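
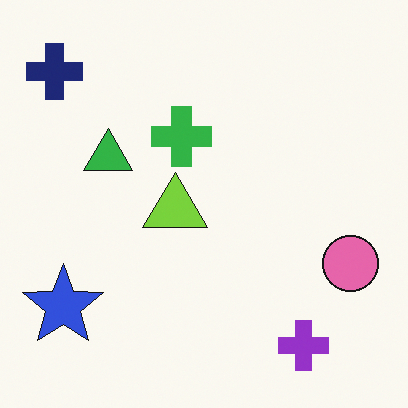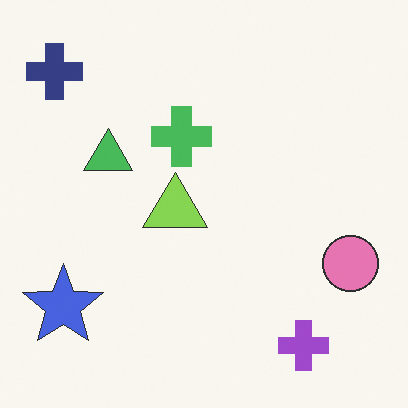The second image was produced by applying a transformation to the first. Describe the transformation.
Given slightly reduced contrast.

Tones are pushed toward mid-grey across the whole image — a global contrast change.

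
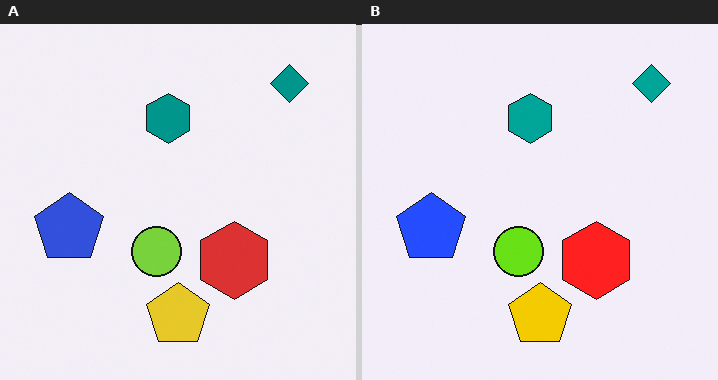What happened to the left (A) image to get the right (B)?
The right (B) image is the left (A) slightly oversaturated.

All colors are more vivid — a global saturation change.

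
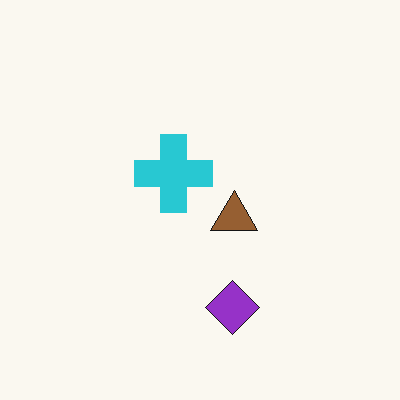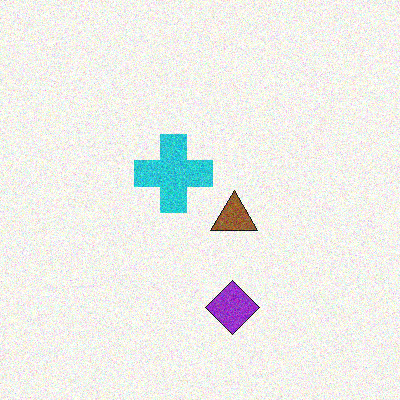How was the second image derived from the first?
The image was degraded with visible gaussian noise.

Random speckle covers the whole image, including the flat background.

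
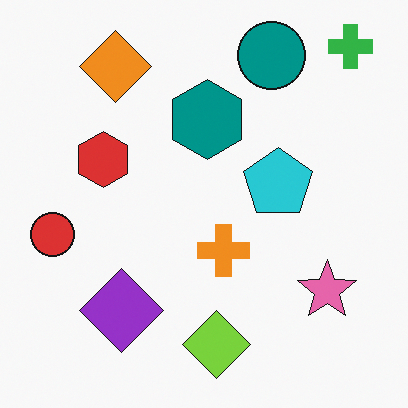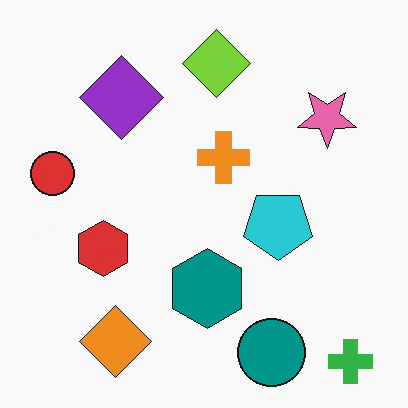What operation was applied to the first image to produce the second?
The transformation is: flipped vertically (top ↔ bottom).

The green cross is in the top-right of the first image and the bottom-right of the second — shapes on opposite sides of the horizontal midline have swapped in a mirror flip.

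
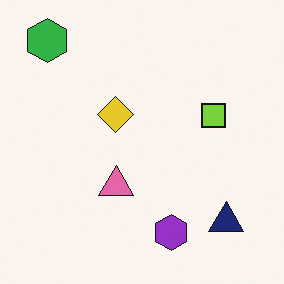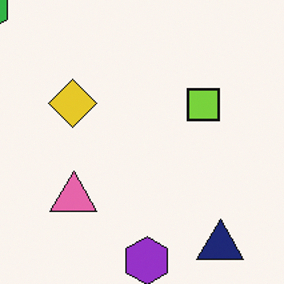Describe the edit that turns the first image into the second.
The image was cropped slightly and scaled back up.

The visible shapes are larger and the field of view is narrower; shapes near the original edges may be partly or wholly outside the frame — a crop-and-rescale.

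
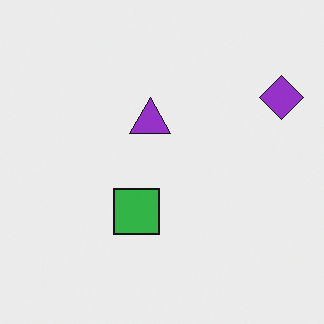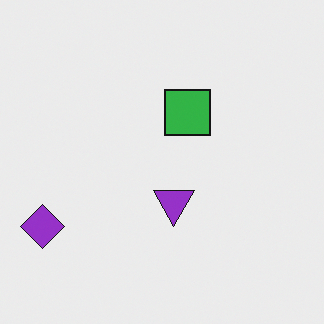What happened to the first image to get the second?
It was rotated 180°.

The purple diamond sits in the top-right of the first image and the bottom-left of the second — consistent with a whole-image 180° rotation.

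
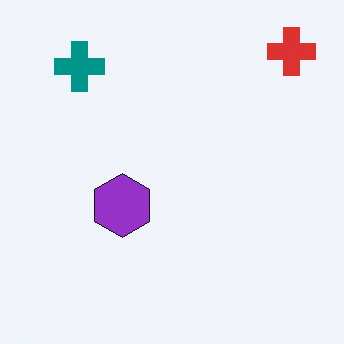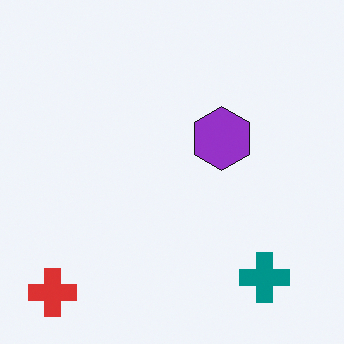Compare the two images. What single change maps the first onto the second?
The transformation is: rotated 180°.

The red cross sits in the top-right of the first image and the bottom-left of the second — consistent with a whole-image 180° rotation.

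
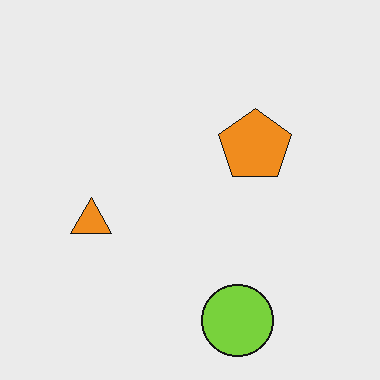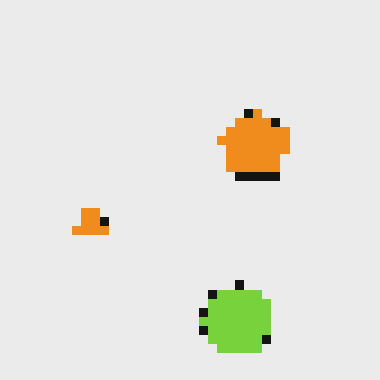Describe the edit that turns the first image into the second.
This is the original image heavily pixelated into large blocks.

Shapes are reduced to large square blocks; fine edges and outlines are lost — a downscale-then-upscale (mosaic) effect.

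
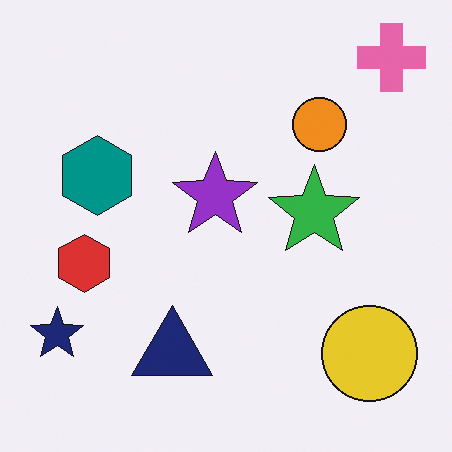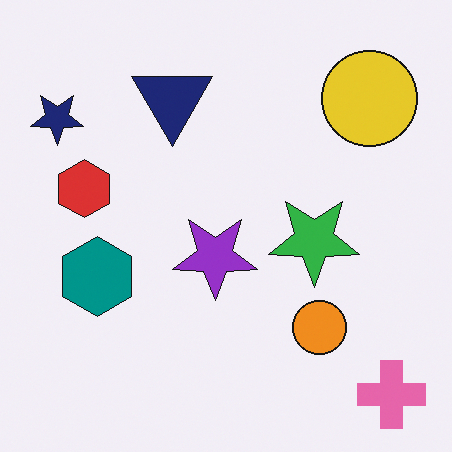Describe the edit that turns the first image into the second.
The image was flipped vertically (top ↔ bottom).

The pink cross is in the top-right of the first image and the bottom-right of the second — shapes on opposite sides of the horizontal midline have swapped in a mirror flip.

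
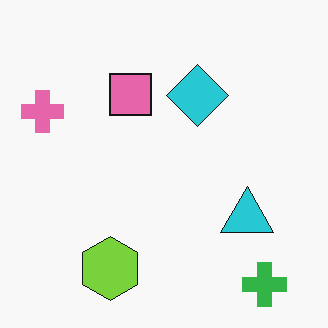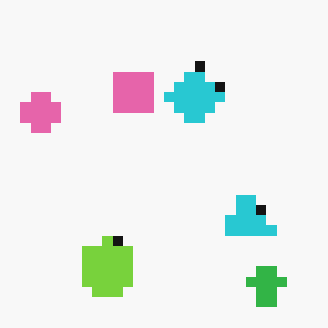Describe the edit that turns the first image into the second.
The transformation is: coarsely pixelated.

Shapes are reduced to large square blocks; fine edges and outlines are lost — a downscale-then-upscale (mosaic) effect.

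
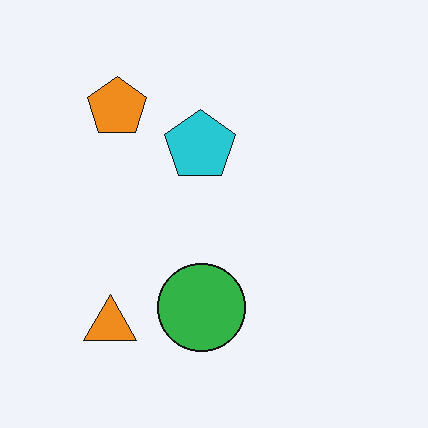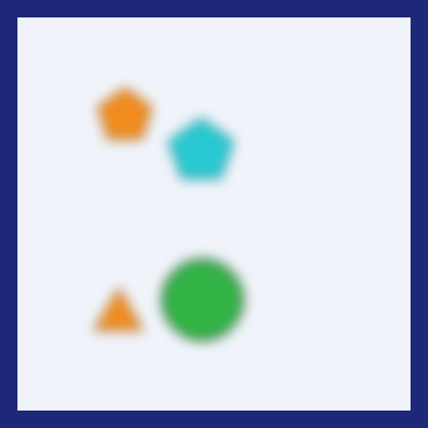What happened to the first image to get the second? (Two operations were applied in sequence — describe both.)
This is the original image strongly gaussian-blurred, then framed with a navy border.

Shape edges and outlines are uniformly softened across the whole image. A solid navy frame runs around the edge of the second image, with the content slightly shrunk inside it.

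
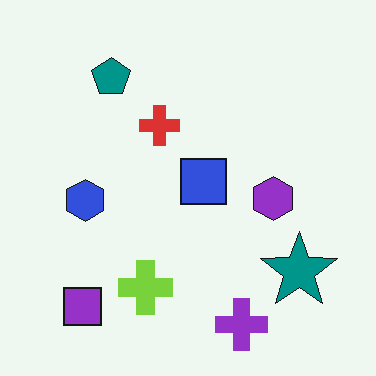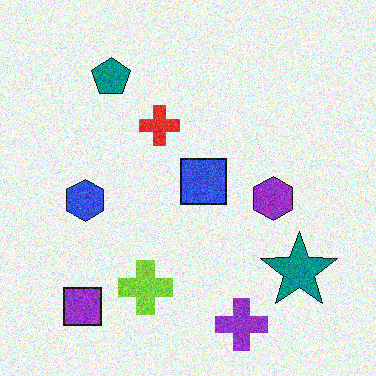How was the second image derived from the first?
The image was degraded with visible gaussian noise.

Random speckle covers the whole image, including the flat background.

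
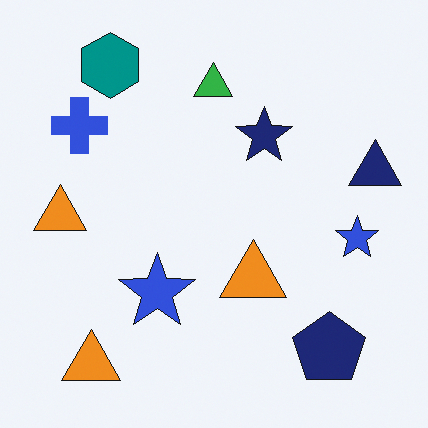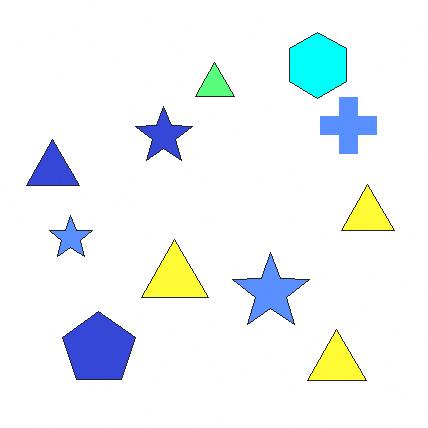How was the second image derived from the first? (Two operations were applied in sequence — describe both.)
This is the original image flipped horizontally (left ↔ right), then substantially brightened.

The navy triangle is in the right of the first image and the left of the second — shapes on opposite sides of the vertical midline have swapped in a mirror flip. Every pixel — background and shapes alike — is uniformly brightened.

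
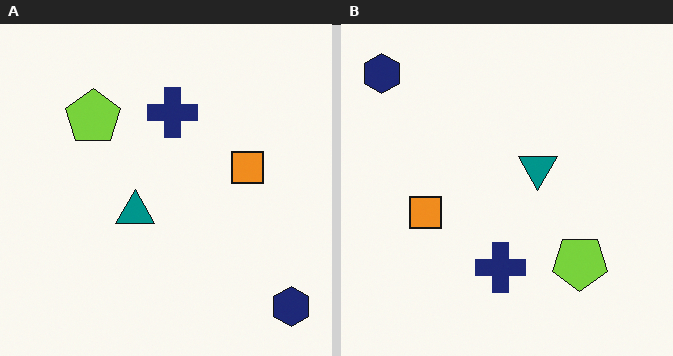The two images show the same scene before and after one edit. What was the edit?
It was rotated 180°.

The navy hexagon sits in the bottom-right of the left (A) image and the top-left of the right (B) — consistent with a whole-image 180° rotation.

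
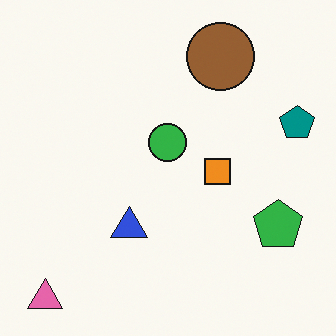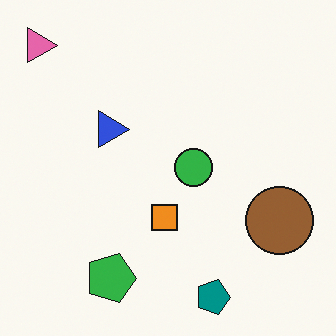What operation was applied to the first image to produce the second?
It was rotated 90° clockwise.

The pink triangle sits in the bottom-left of the first image and the top-left of the second — consistent with a whole-image 90° clockwise rotation.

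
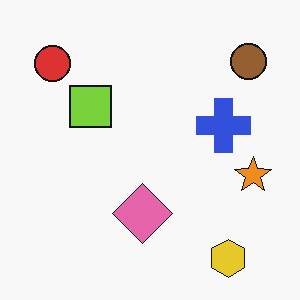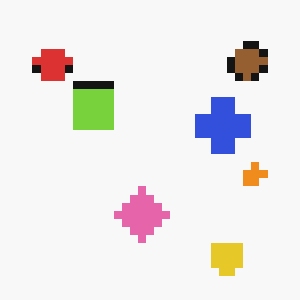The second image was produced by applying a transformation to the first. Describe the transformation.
This is the original image pixelated into visible square blocks.

Shapes are reduced to large square blocks; fine edges and outlines are lost — a downscale-then-upscale (mosaic) effect.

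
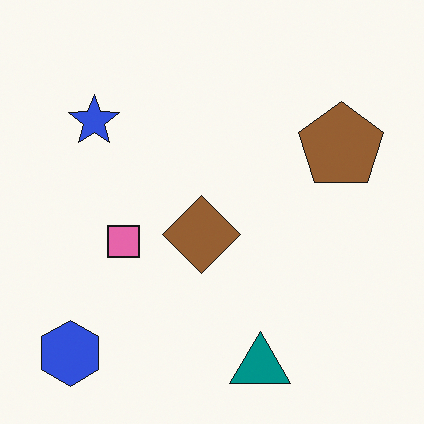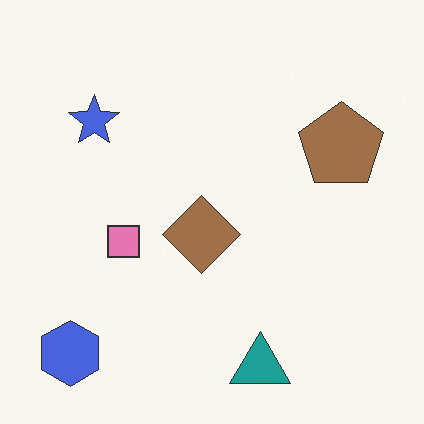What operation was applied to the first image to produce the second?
This is the original image given slightly reduced contrast.

Tones are pushed toward mid-grey across the whole image — a global contrast change.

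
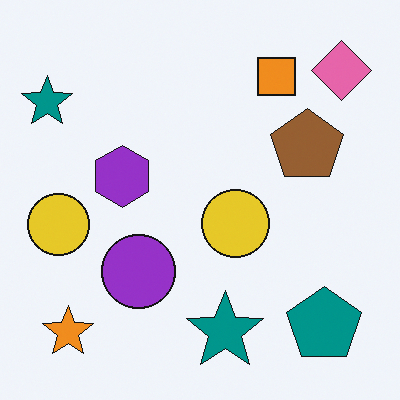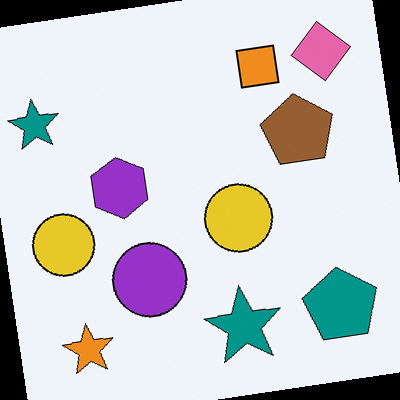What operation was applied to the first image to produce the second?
The image was rotated counter-clockwise by a slight angle.

Every shape is tilted by the same angle and the image corners show triangular fill wedges — a whole-image rotation by a non-right angle.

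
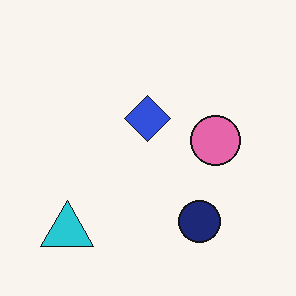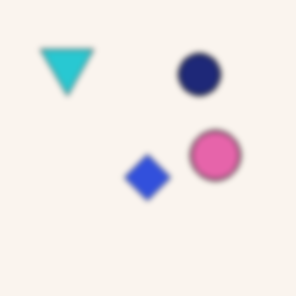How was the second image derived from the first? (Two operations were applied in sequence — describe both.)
It was flipped vertically (top ↔ bottom), then moderately blurred.

The cyan triangle is in the bottom-left of the first image and the top-left of the second — shapes on opposite sides of the horizontal midline have swapped in a mirror flip. Shape edges and outlines are uniformly softened across the whole image.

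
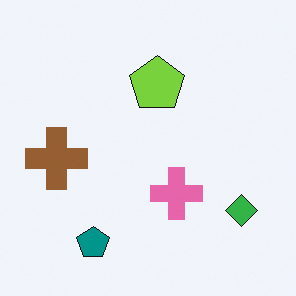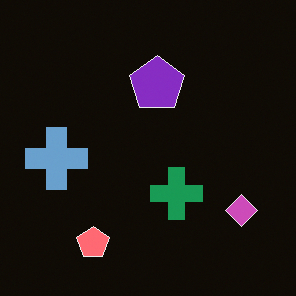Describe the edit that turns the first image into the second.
This is the original image color-inverted (negative).

The light background has become dark and every shape's color is its complement — a photographic negative.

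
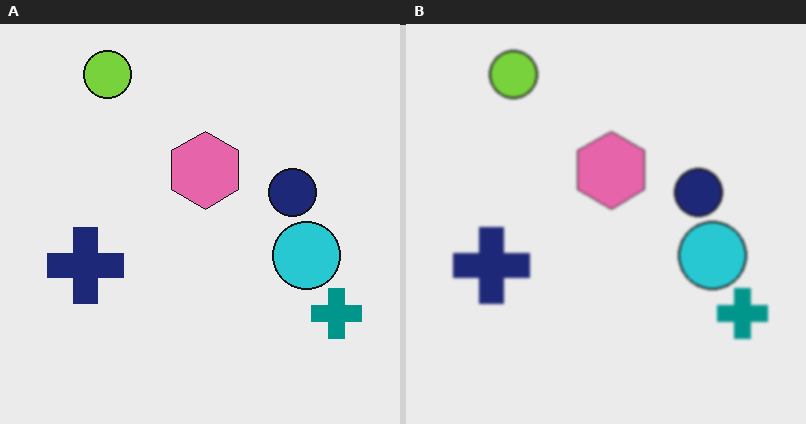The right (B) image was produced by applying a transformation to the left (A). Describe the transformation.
The transformation is: given a subtle gaussian blur.

Shape edges and outlines are uniformly softened across the whole image.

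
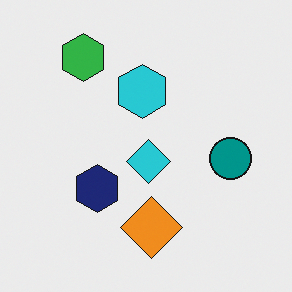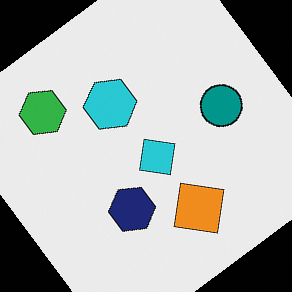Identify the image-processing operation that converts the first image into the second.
This is the original image rotated counter-clockwise by a large amount — several tens of degrees.

Every shape is tilted by the same angle and the image corners show triangular fill wedges — a whole-image rotation by a non-right angle.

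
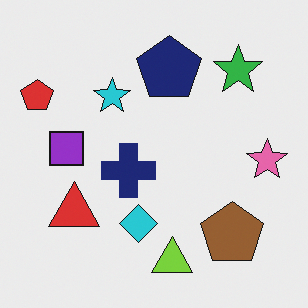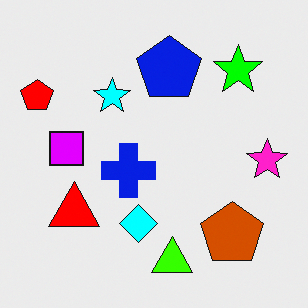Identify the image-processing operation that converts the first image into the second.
The transformation is: made much more vivid (saturation change).

All colors are more vivid — a global saturation change.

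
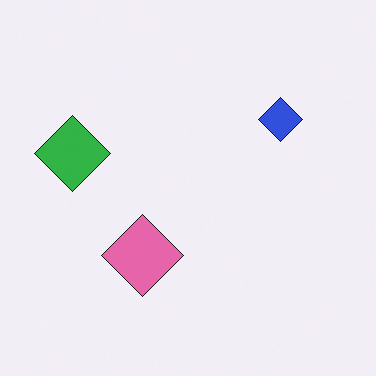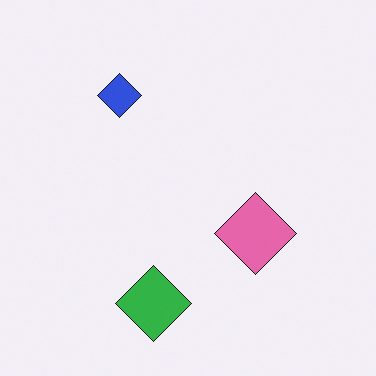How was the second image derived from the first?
The transformation is: rotated 90° counter-clockwise.

The green diamond sits in the left of the first image and the bottom of the second — consistent with a whole-image 90° counter-clockwise rotation.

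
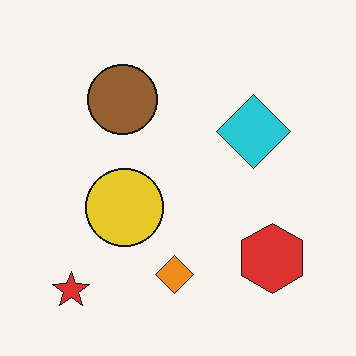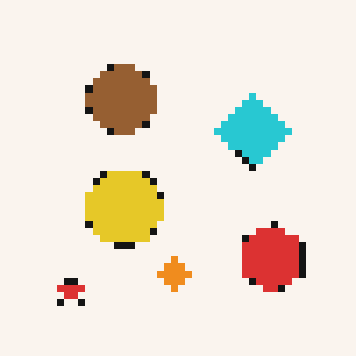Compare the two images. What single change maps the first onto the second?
The second image is the first pixelated into visible square blocks.

Shapes are reduced to large square blocks; fine edges and outlines are lost — a downscale-then-upscale (mosaic) effect.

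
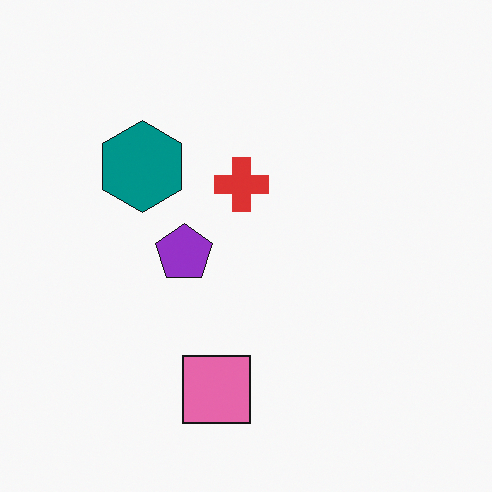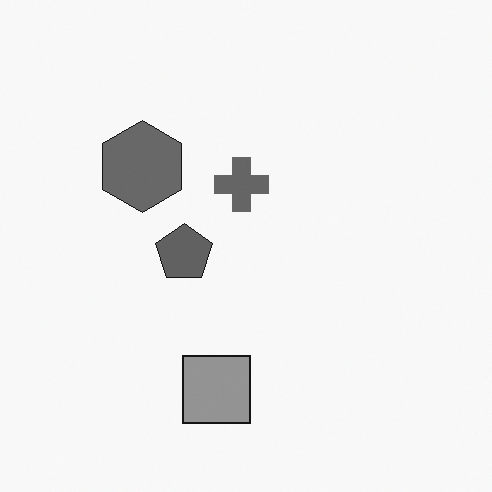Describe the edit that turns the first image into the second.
The second image is the first converted to grayscale.

All color is removed — every shape is now a shade of grey.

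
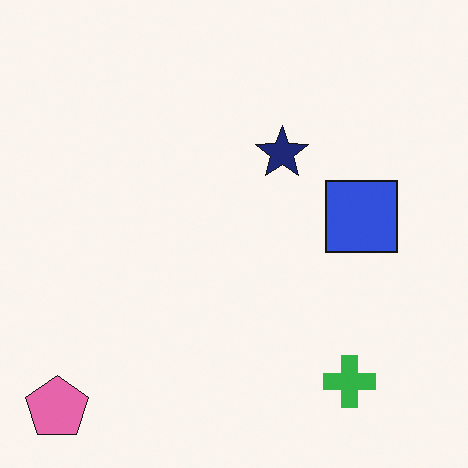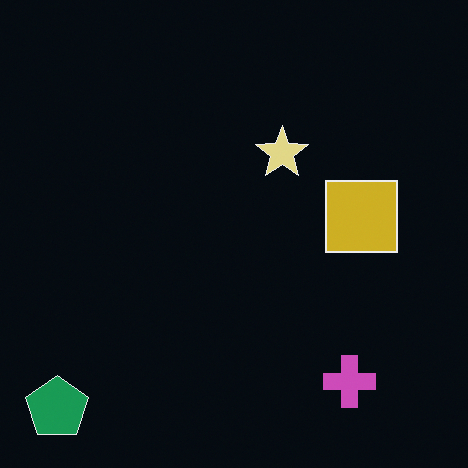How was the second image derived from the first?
It was color-inverted (negative).

The light background has become dark and every shape's color is its complement — a photographic negative.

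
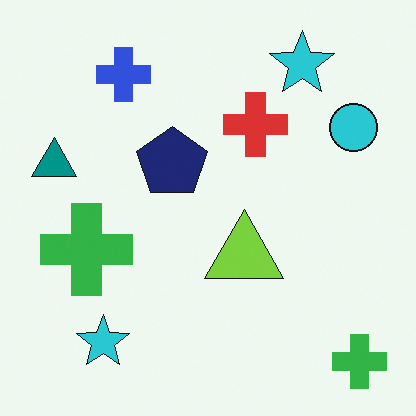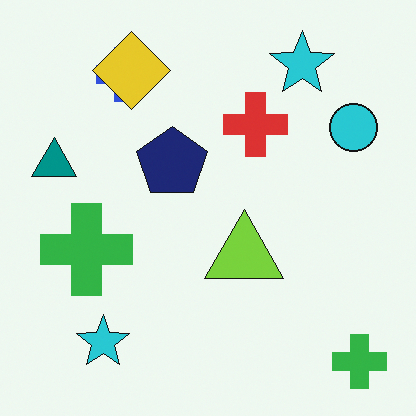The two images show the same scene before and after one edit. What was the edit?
The second image is the first overlaid with an additional yellow diamond.

A yellow diamond appears in the second image that is absent from the first.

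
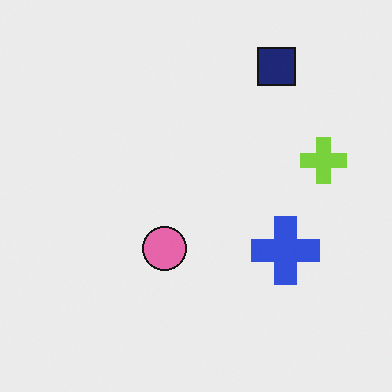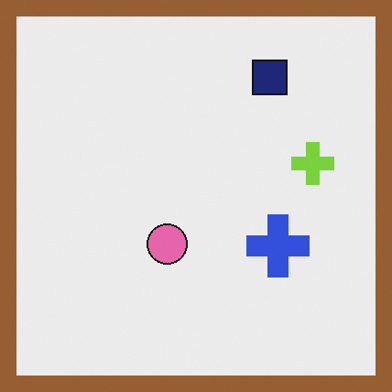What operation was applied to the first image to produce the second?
This is the original image framed with a brown border.

A solid brown frame runs around the edge of the second image, with the content slightly shrunk inside it.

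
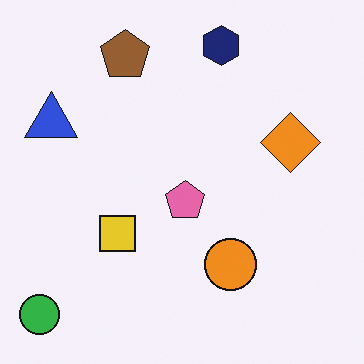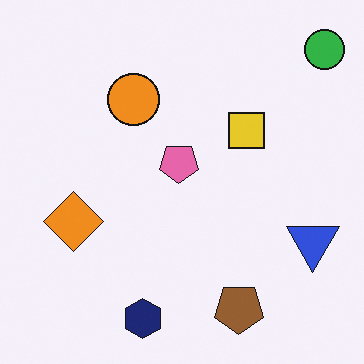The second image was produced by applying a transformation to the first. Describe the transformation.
The image was rotated 180°.

The green circle sits in the bottom-left of the first image and the top-right of the second — consistent with a whole-image 180° rotation.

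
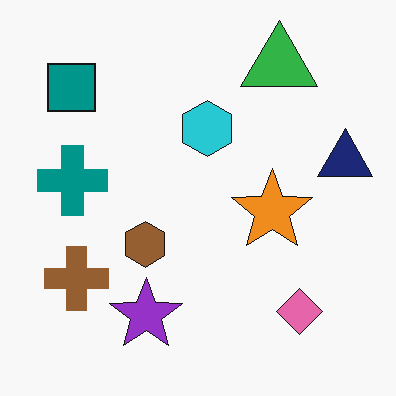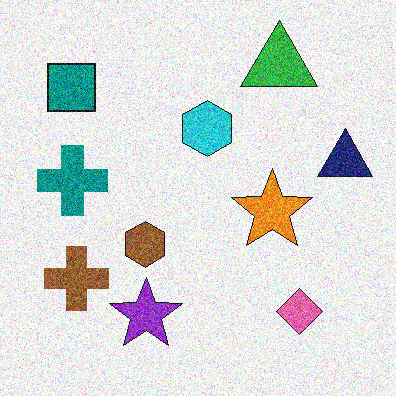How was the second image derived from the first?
It was degraded with a thick layer of grain.

Random speckle covers the whole image, including the flat background.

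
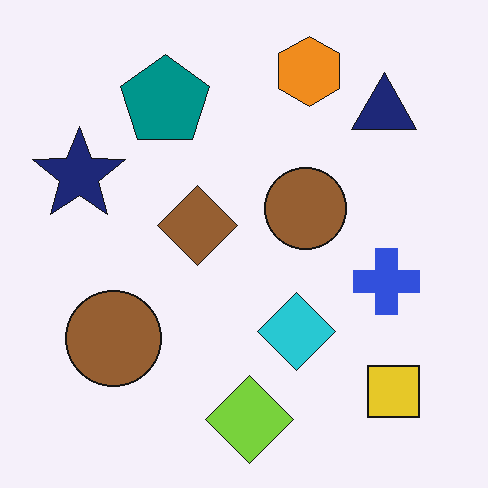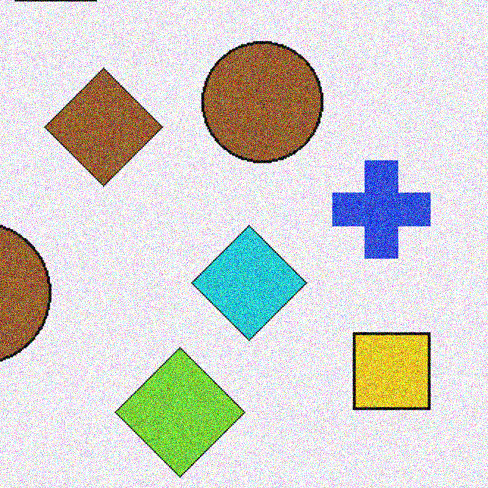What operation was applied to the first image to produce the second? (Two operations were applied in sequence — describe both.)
The second image is the first cropped to a modestly smaller region and rescaled, then degraded with heavy additive noise.

The visible shapes are larger and the field of view is narrower; shapes near the original edges may be partly or wholly outside the frame — a crop-and-rescale. Random speckle covers the whole image, including the flat background.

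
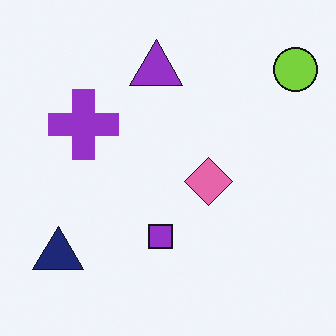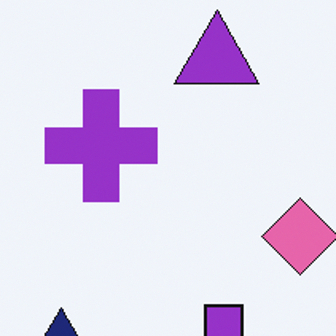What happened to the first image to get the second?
It was cropped slightly and scaled back up.

The visible shapes are larger and the field of view is narrower; shapes near the original edges may be partly or wholly outside the frame — a crop-and-rescale.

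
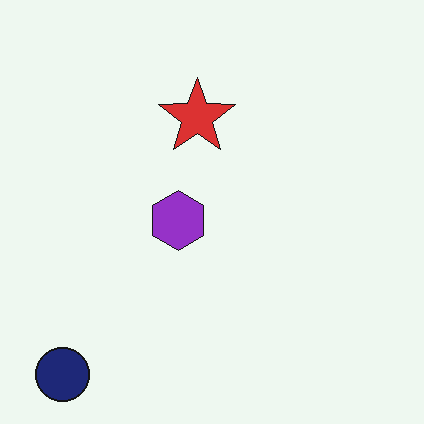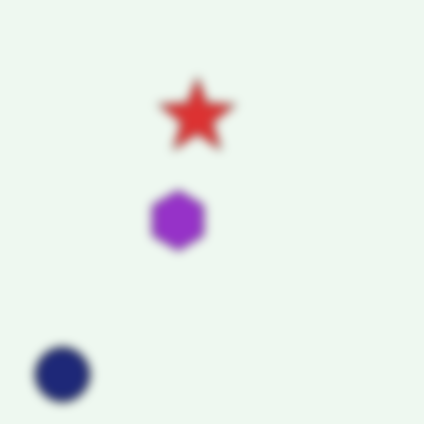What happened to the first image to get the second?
The second image is the first heavily blurred.

Shape edges and outlines are uniformly softened across the whole image.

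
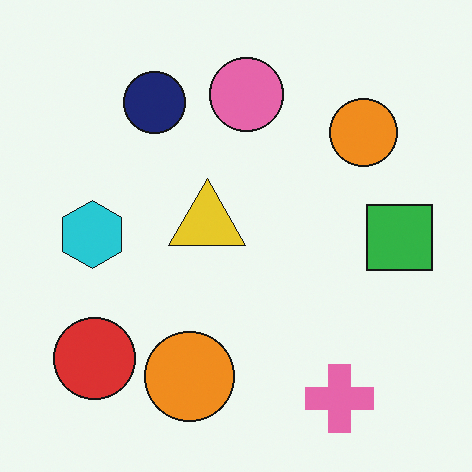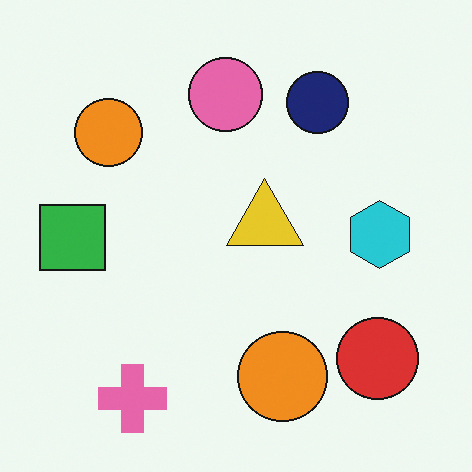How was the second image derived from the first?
The transformation is: flipped horizontally (left ↔ right).

The green square is in the right of the first image and the left of the second — shapes on opposite sides of the vertical midline have swapped in a mirror flip.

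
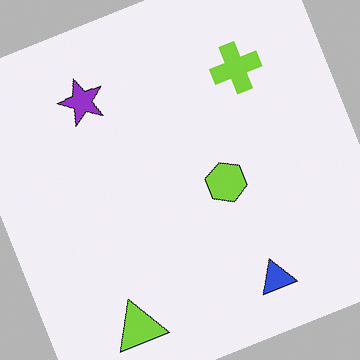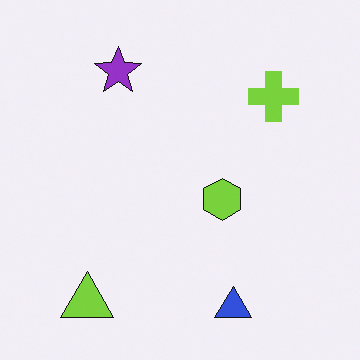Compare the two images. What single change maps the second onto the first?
It was rotated counter-clockwise by a moderate amount.

Every shape is tilted by the same angle and the image corners show triangular fill wedges — a whole-image rotation by a non-right angle.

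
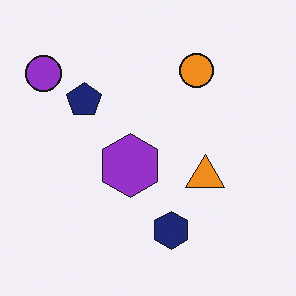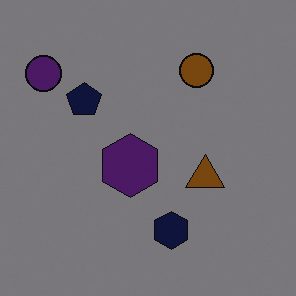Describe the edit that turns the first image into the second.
It was noticeably darkened.

Every pixel — background and shapes alike — is uniformly darkened.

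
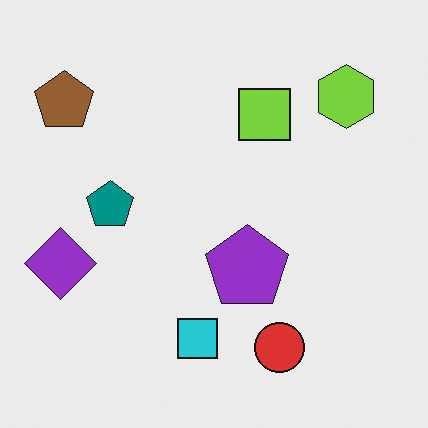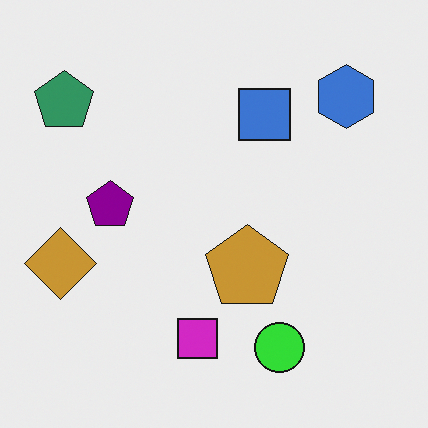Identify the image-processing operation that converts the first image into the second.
This is the original image hue-shifted through roughly a third of the color wheel.

Every shape's color has rotated by the same amount around the hue wheel — a uniform hue shift.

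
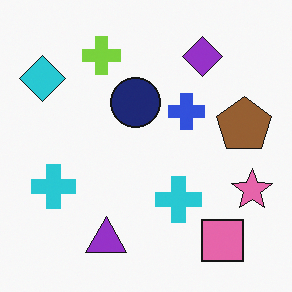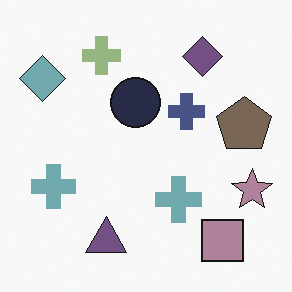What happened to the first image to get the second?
Made much more muted (saturation change).

All colors are more muted and greyish — a global saturation change.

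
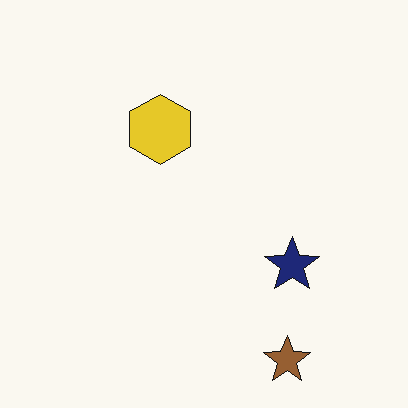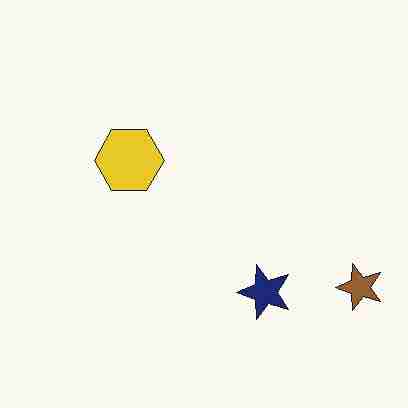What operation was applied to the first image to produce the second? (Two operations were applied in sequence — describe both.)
The image was degraded with heavy JPEG compression, then transposed (reflected across the top-left ↔ bottom-right diagonal).

Blocky 8×8 compression artifacts appear around shape edges and the flat background shows ringing — characteristic JPEG degradation. Shapes have swapped their row and column positions — what was in the top-right is now in the bottom-left — a diagonal reflection.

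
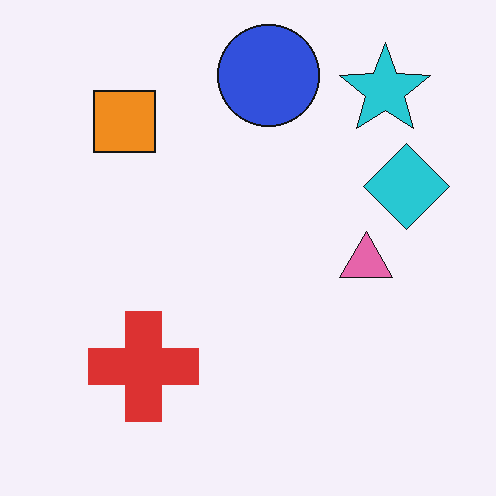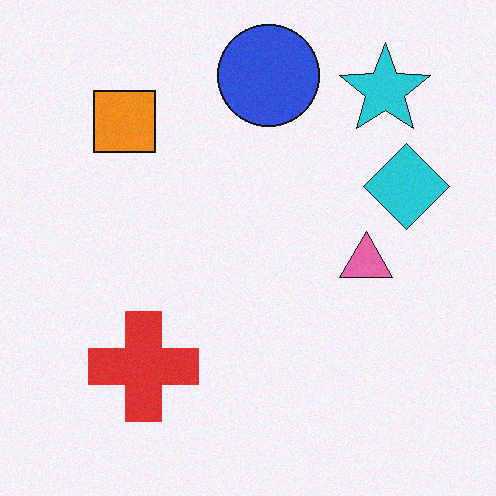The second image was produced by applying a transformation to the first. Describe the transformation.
This is the original image degraded with a light layer of grain.

Random speckle covers the whole image, including the flat background.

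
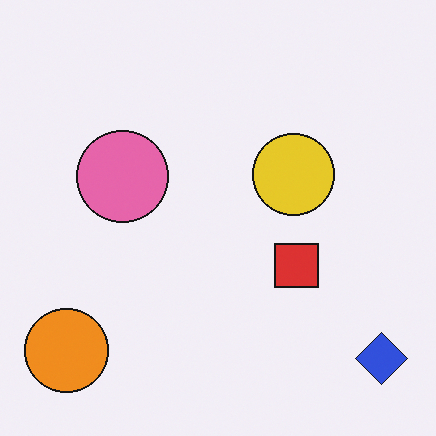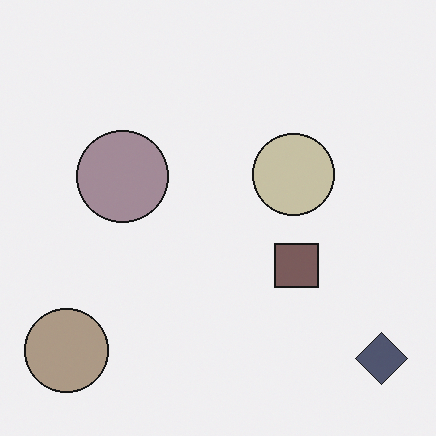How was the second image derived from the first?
It was made much more muted (saturation change).

All colors are more muted and greyish — a global saturation change.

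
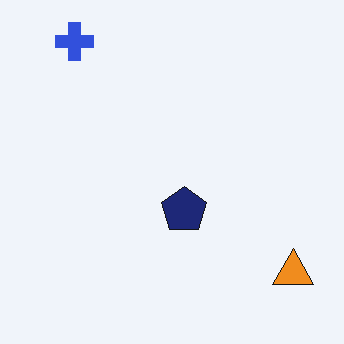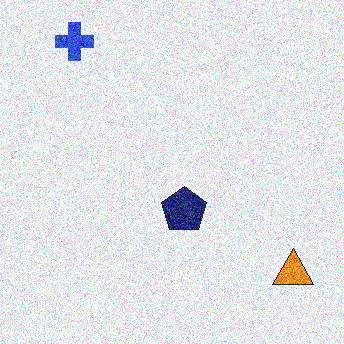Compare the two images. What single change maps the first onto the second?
It was degraded with a thick layer of grain.

Random speckle covers the whole image, including the flat background.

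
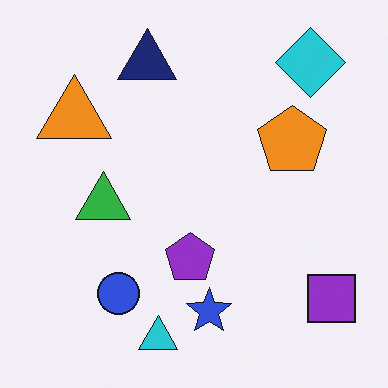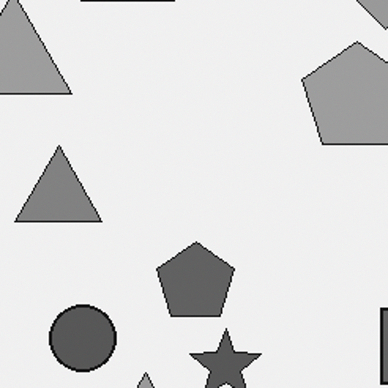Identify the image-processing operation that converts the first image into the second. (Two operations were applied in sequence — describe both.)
The image was converted to grayscale, then cropped slightly and scaled back up.

All color is removed — every shape is now a shade of grey. The visible shapes are larger and the field of view is narrower; shapes near the original edges may be partly or wholly outside the frame — a crop-and-rescale.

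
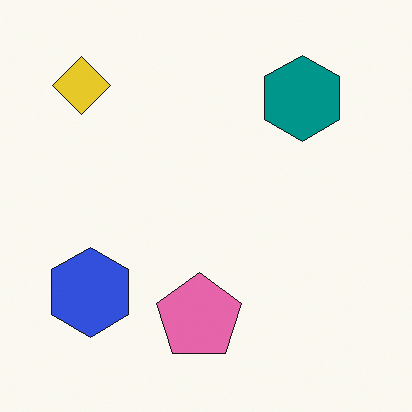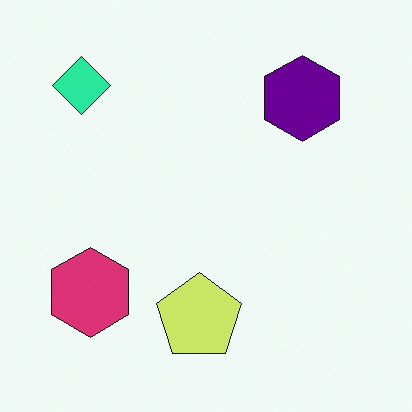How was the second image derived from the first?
The image was hue-shifted by a moderate amount.

Every shape's color has rotated by the same amount around the hue wheel — a uniform hue shift.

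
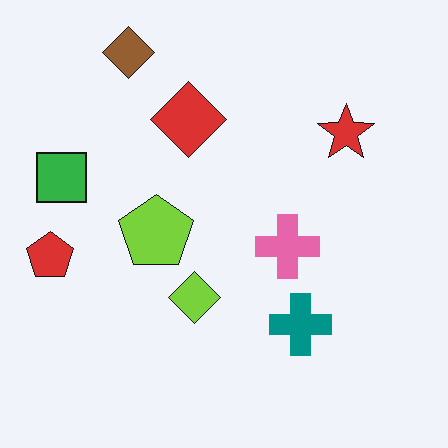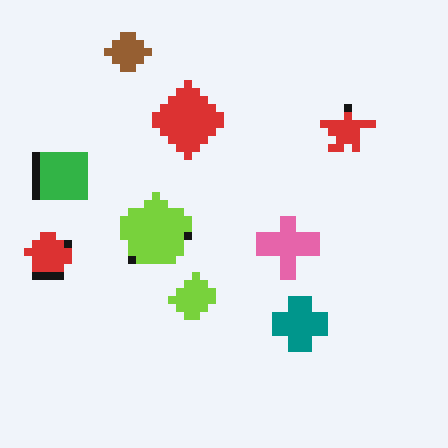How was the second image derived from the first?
Pixelated into visible square blocks.

Shapes are reduced to large square blocks; fine edges and outlines are lost — a downscale-then-upscale (mosaic) effect.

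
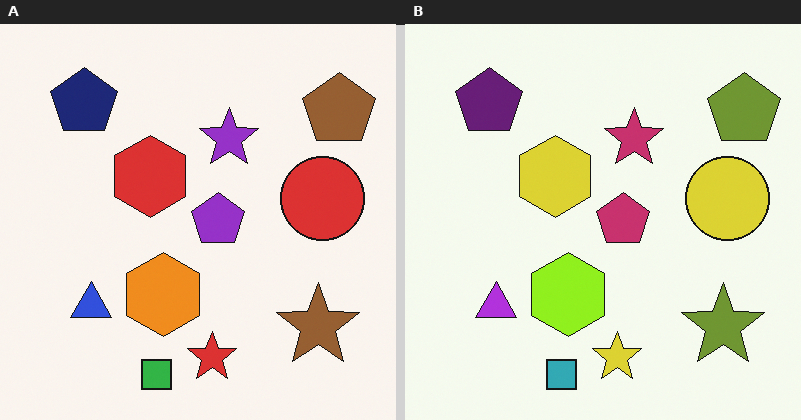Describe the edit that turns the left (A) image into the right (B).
The transformation is: hue-shifted by a small amount.

Every shape's color has rotated by the same amount around the hue wheel — a uniform hue shift.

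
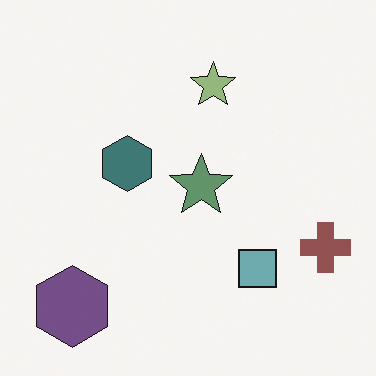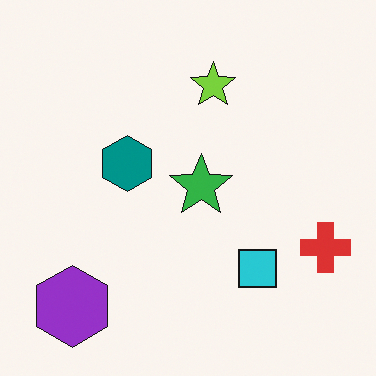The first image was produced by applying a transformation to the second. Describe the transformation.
It was heavily desaturated.

All colors are more muted and greyish — a global saturation change.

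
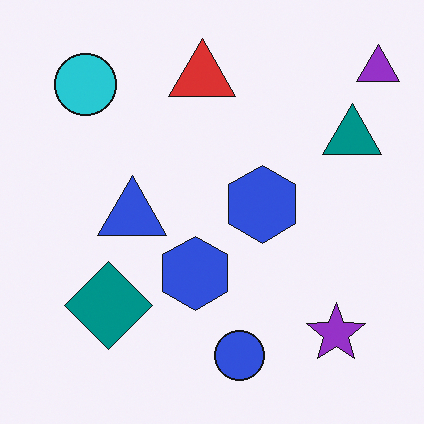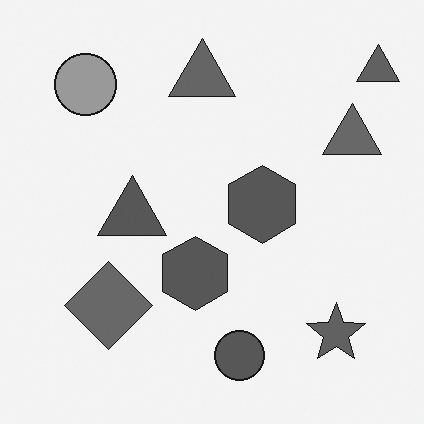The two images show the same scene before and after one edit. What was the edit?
Converted to grayscale.

All color is removed — every shape is now a shade of grey.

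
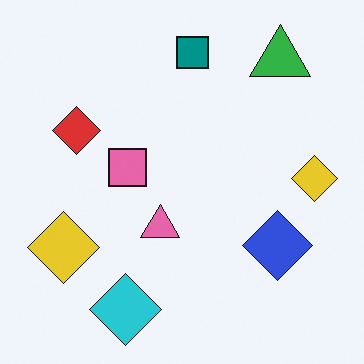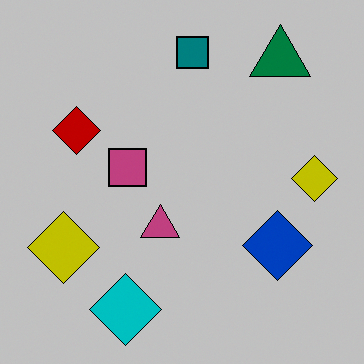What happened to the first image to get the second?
Heavily posterized to just a handful of flat colors.

Each flat color has snapped to a coarser quantized level — most visibly, the near-white background has dropped to a flat grey.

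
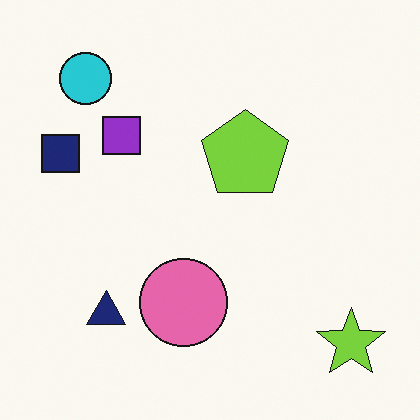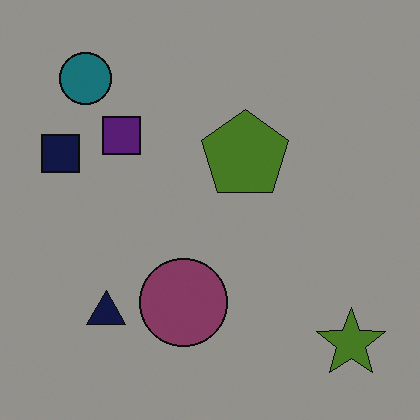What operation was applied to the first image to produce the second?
The image was darkened a lot.

Every pixel — background and shapes alike — is uniformly darkened.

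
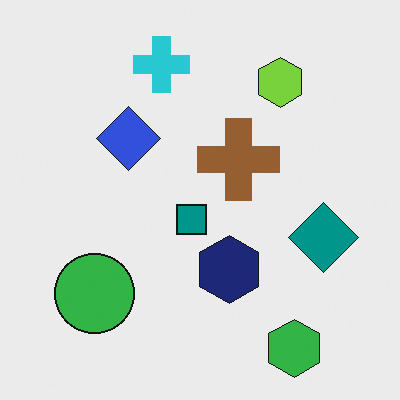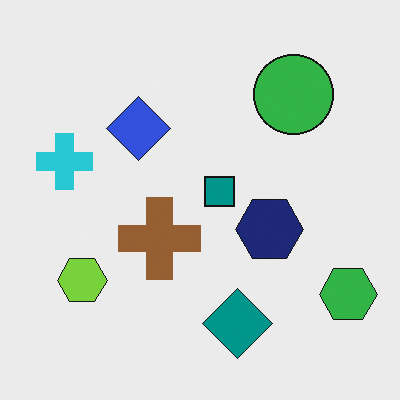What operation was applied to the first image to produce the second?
This is the original image transposed (reflected across the top-left ↔ bottom-right diagonal).

Shapes have swapped their row and column positions — what was in the top-right is now in the bottom-left — a diagonal reflection.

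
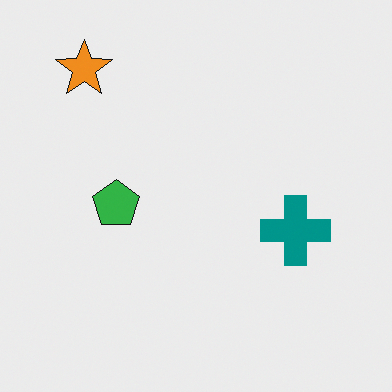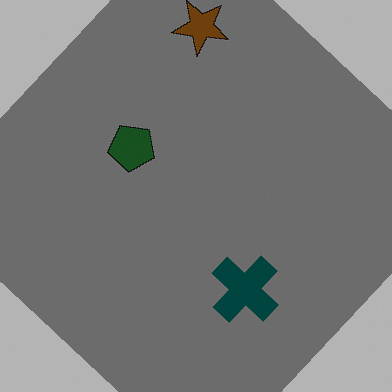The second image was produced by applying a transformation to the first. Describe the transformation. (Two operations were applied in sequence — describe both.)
This is the original image substantially darkened, then rotated clockwise by a large amount — several tens of degrees.

Every pixel — background and shapes alike — is uniformly darkened. Every shape is tilted by the same angle and the image corners show triangular fill wedges — a whole-image rotation by a non-right angle.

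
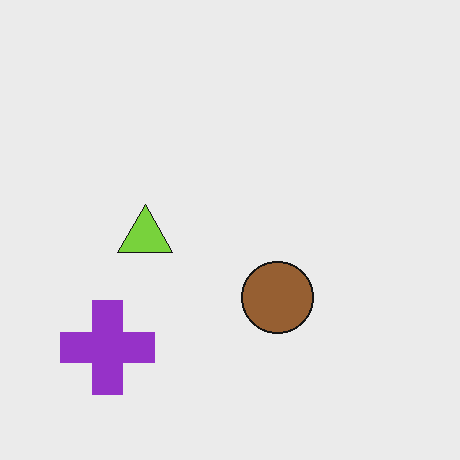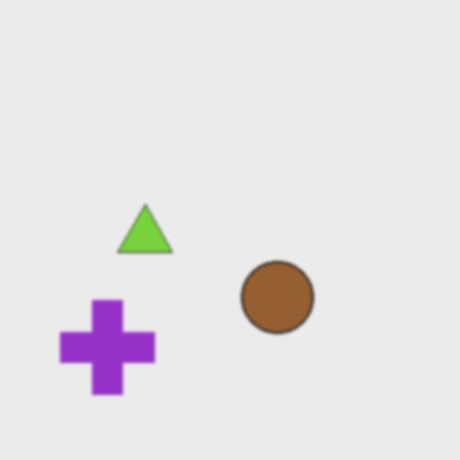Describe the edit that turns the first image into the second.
The second image is the first lightly blurred.

Shape edges and outlines are uniformly softened across the whole image.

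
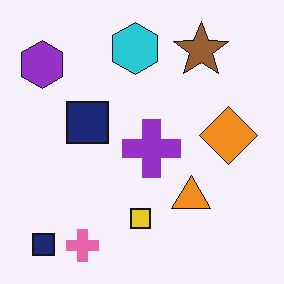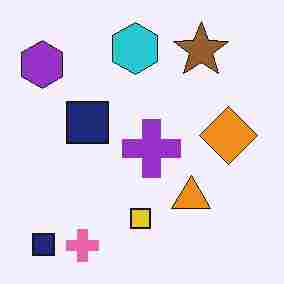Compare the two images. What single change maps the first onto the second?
The transformation is: heavily JPEG-compressed with obvious blocking artifacts.

Blocky 8×8 compression artifacts appear around shape edges and the flat background shows ringing — characteristic JPEG degradation.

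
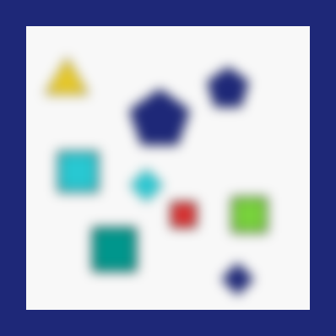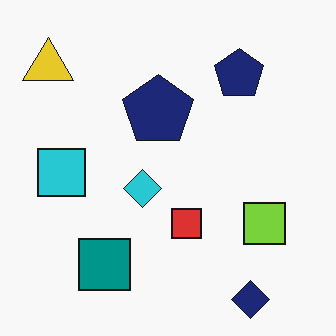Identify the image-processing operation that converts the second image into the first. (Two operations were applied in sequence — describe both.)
It was strongly gaussian-blurred, then framed with a navy border.

Shape edges and outlines are uniformly softened across the whole image. A solid navy frame runs around the edge of the first image, with the content slightly shrunk inside it.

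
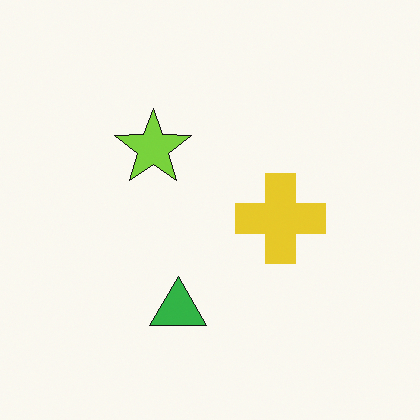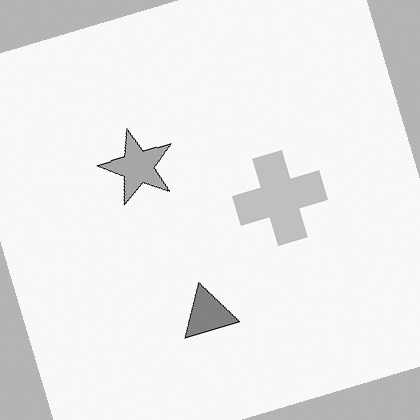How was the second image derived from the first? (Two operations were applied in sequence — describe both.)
The image was rotated counter-clockwise by a clearly visible amount, then converted to grayscale.

Every shape is tilted by the same angle and the image corners show triangular fill wedges — a whole-image rotation by a non-right angle. All color is removed — every shape is now a shade of grey.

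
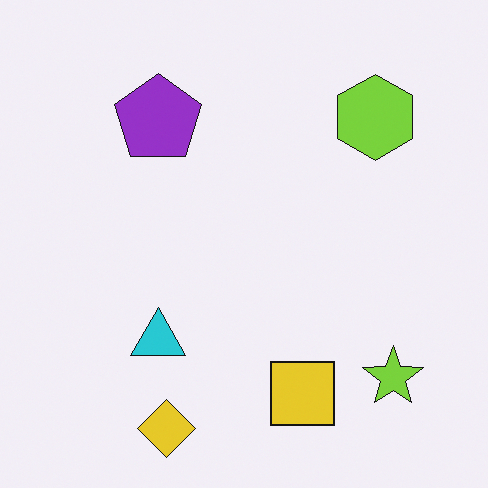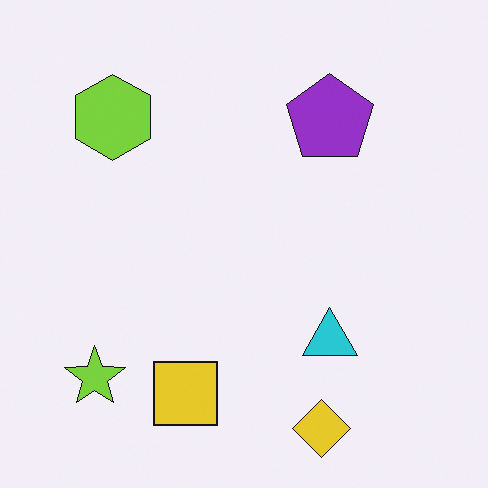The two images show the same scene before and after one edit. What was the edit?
The image was flipped horizontally (left ↔ right).

The lime star is in the bottom-right of the first image and the bottom-left of the second — shapes on opposite sides of the vertical midline have swapped in a mirror flip.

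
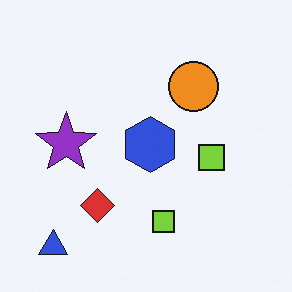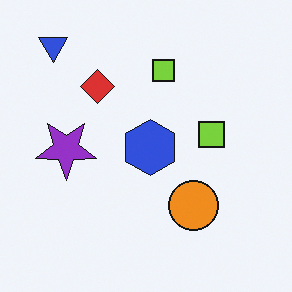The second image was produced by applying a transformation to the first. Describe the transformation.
The transformation is: flipped vertically (top ↔ bottom).

The blue triangle is in the bottom-left of the first image and the top-left of the second — shapes on opposite sides of the horizontal midline have swapped in a mirror flip.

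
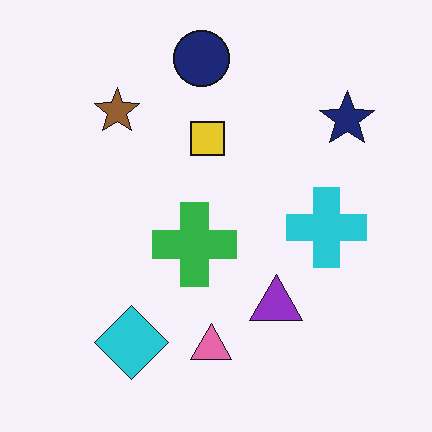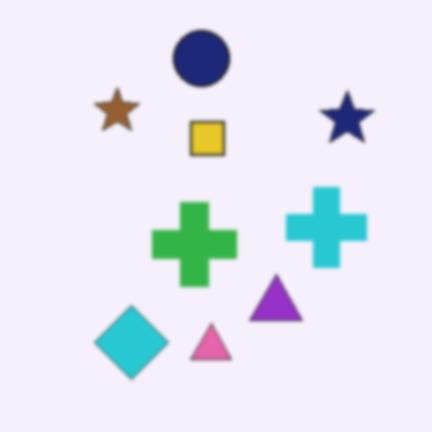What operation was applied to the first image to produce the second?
Slightly softened.

Shape edges and outlines are uniformly softened across the whole image.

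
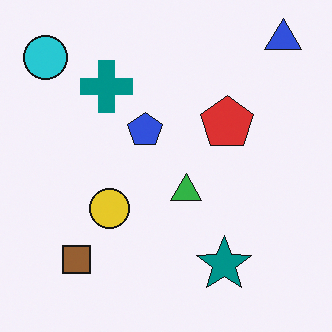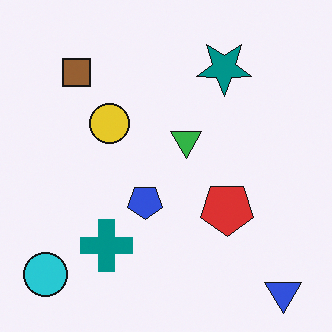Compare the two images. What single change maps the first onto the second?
The image was flipped vertically (top ↔ bottom).

The blue triangle is in the top-right of the first image and the bottom-right of the second — shapes on opposite sides of the horizontal midline have swapped in a mirror flip.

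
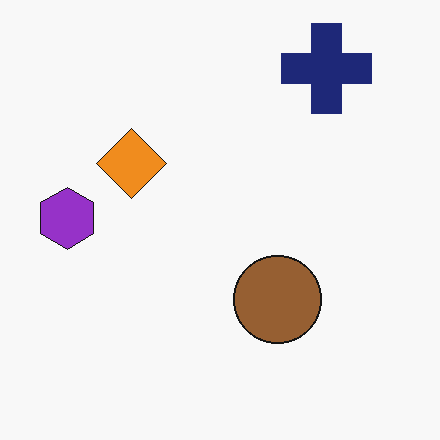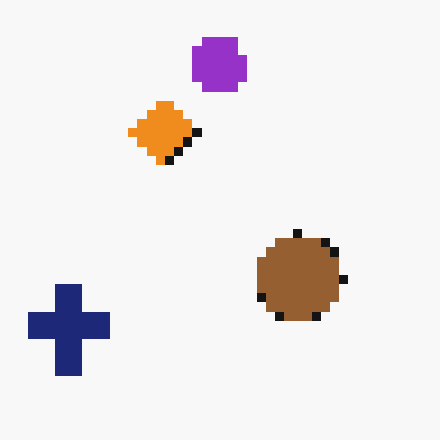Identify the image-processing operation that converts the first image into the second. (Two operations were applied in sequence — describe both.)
The second image is the first transposed (reflected across the top-left ↔ bottom-right diagonal), then heavily pixelated into large blocks.

Shapes have swapped their row and column positions — what was in the top-right is now in the bottom-left — a diagonal reflection. Shapes are reduced to large square blocks; fine edges and outlines are lost — a downscale-then-upscale (mosaic) effect.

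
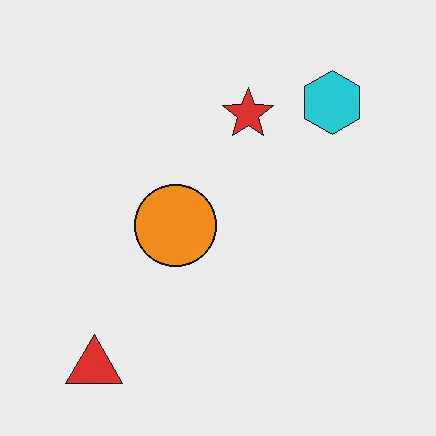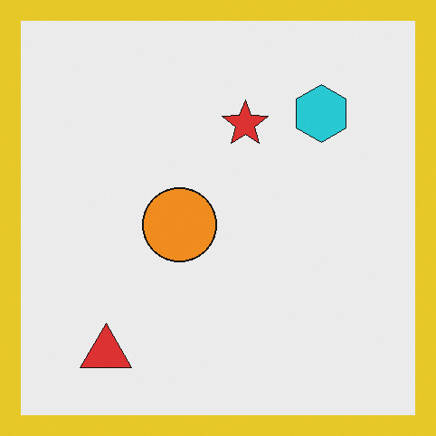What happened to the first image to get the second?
The second image is the first framed with a yellow border.

A solid yellow frame runs around the edge of the second image, with the content slightly shrunk inside it.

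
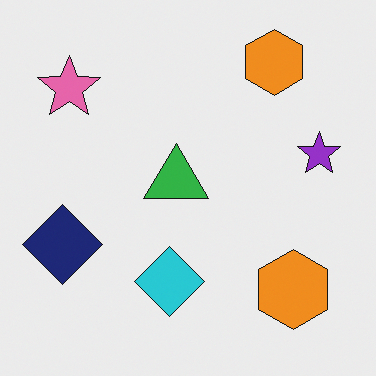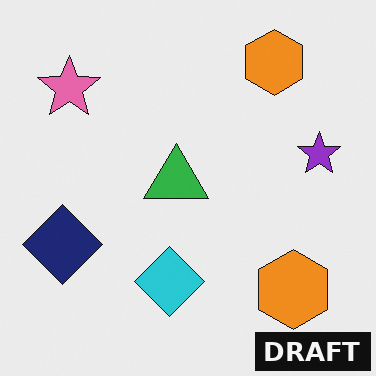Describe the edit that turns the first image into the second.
The image was watermarked with the text "DRAFT" in the lower-right corner.

A dark label reading "DRAFT" appears in the lower-right corner.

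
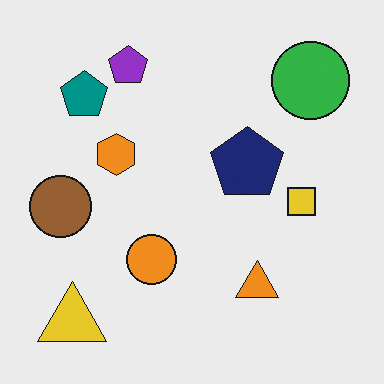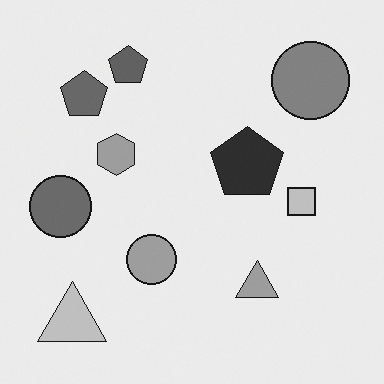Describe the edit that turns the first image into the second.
Converted to grayscale.

All color is removed — every shape is now a shade of grey.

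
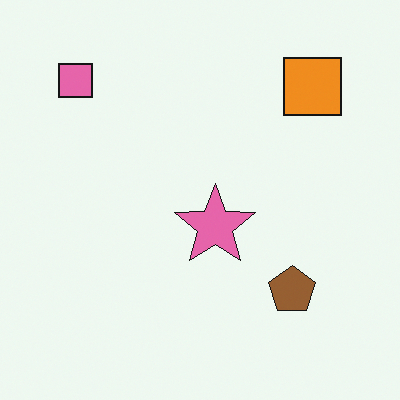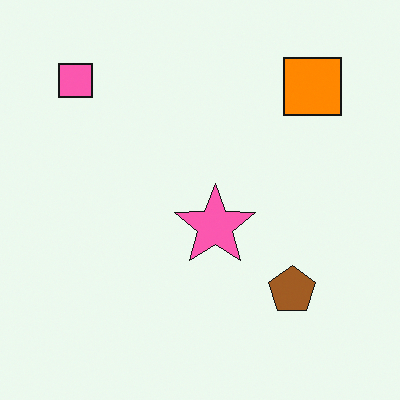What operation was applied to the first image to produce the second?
This is the original image slightly oversaturated.

All colors are more vivid — a global saturation change.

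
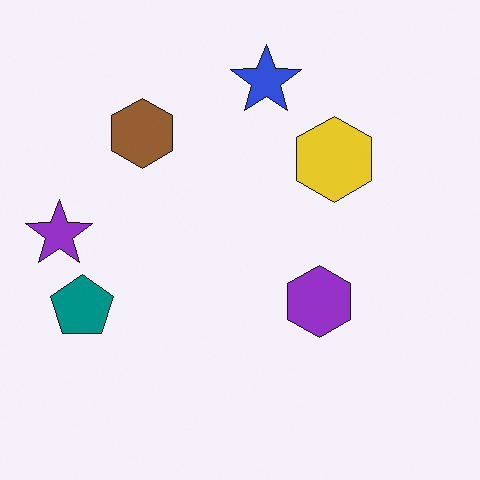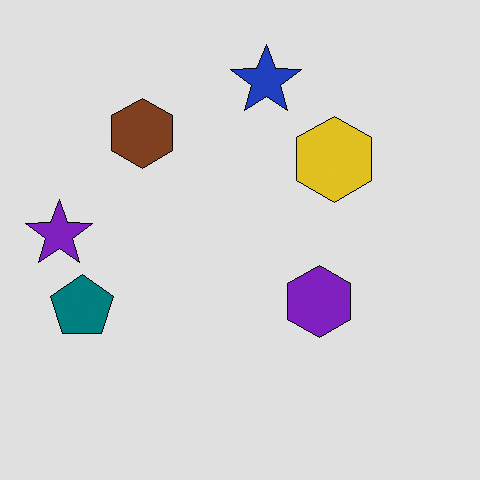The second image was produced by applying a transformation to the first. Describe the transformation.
This is the original image posterized to a reduced palette.

Each flat color has snapped to a coarser quantized level — most visibly, the near-white background has dropped to a flat grey.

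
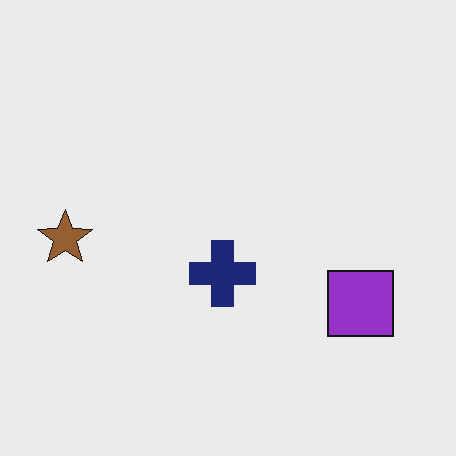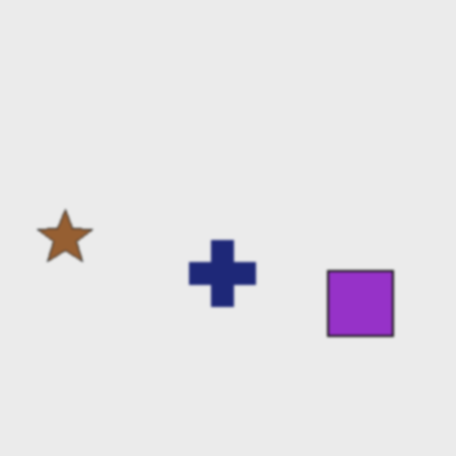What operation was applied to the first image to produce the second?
Slightly softened.

Shape edges and outlines are uniformly softened across the whole image.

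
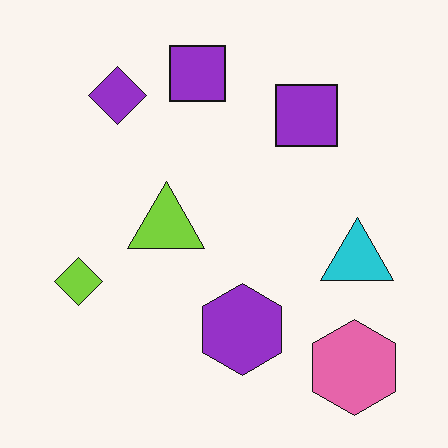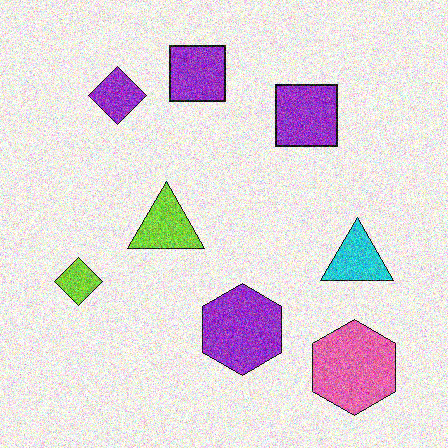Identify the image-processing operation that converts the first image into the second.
Degraded with heavy additive noise.

Random speckle covers the whole image, including the flat background.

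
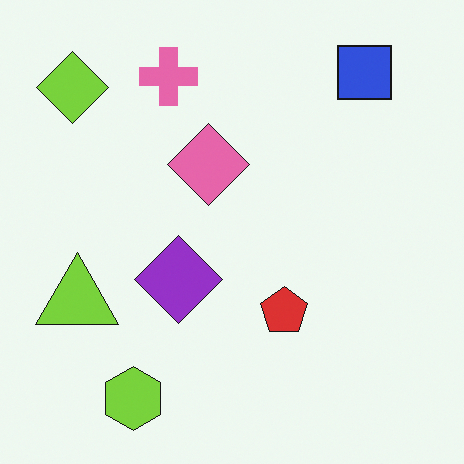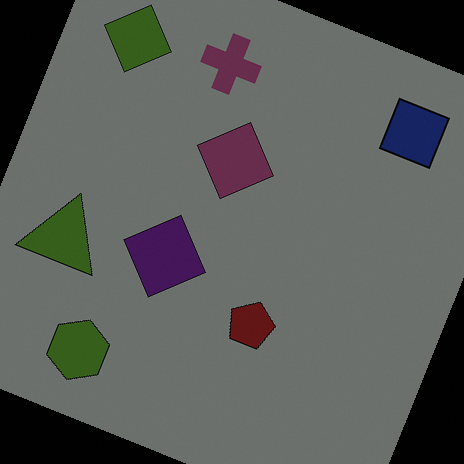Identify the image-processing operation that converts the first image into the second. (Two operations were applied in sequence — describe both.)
The second image is the first substantially darkened, then rotated clockwise by a clearly visible amount.

Every pixel — background and shapes alike — is uniformly darkened. Every shape is tilted by the same angle and the image corners show triangular fill wedges — a whole-image rotation by a non-right angle.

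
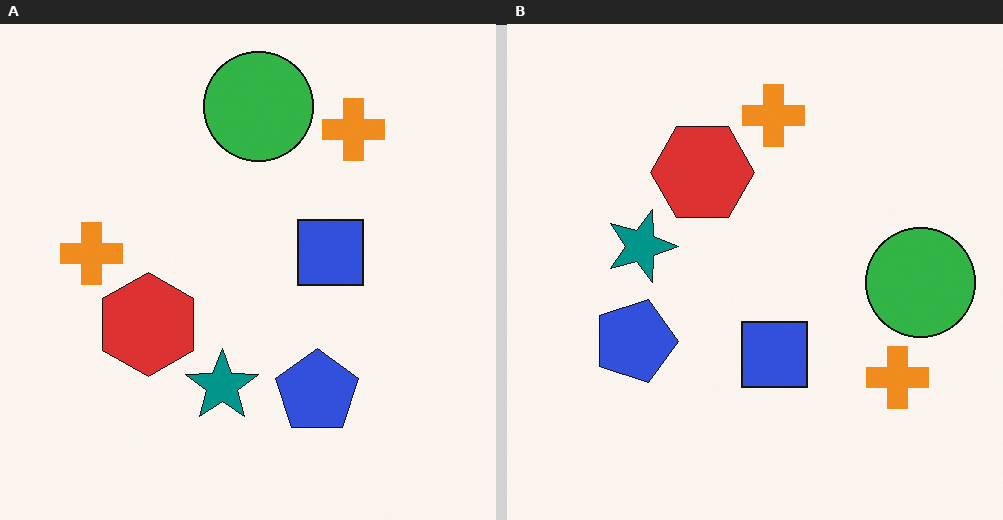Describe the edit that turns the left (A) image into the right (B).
The image was rotated 90° clockwise.

The green circle sits in the top of the left (A) image and the right of the right (B) — consistent with a whole-image 90° clockwise rotation.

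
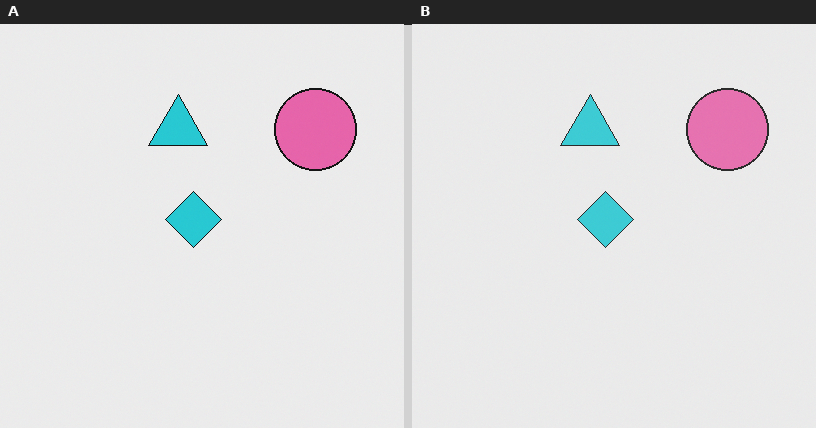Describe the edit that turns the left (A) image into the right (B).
This is the original image given slightly reduced contrast.

Tones are pushed toward mid-grey across the whole image — a global contrast change.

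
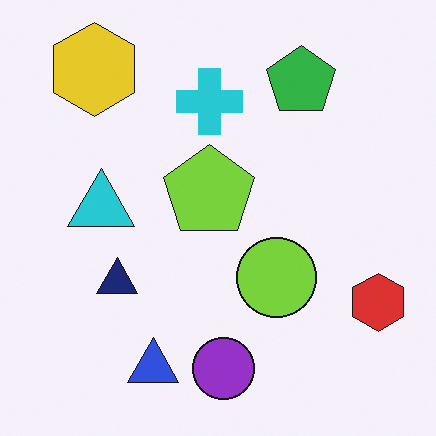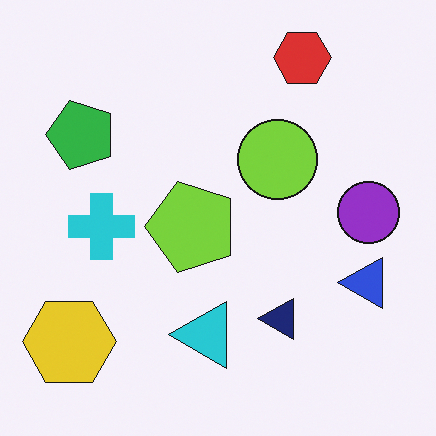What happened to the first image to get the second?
Rotated 90° counter-clockwise.

The yellow hexagon sits in the top-left of the first image and the bottom-left of the second — consistent with a whole-image 90° counter-clockwise rotation.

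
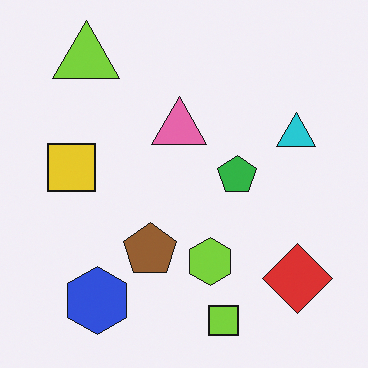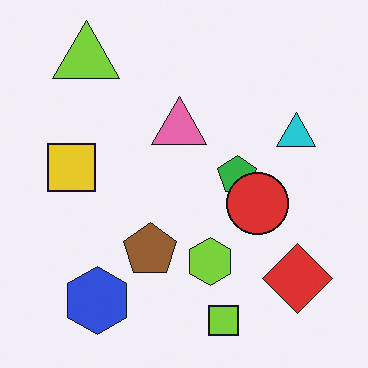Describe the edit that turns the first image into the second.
The transformation is: overlaid with an additional red circle.

A red circle appears in the second image that is absent from the first.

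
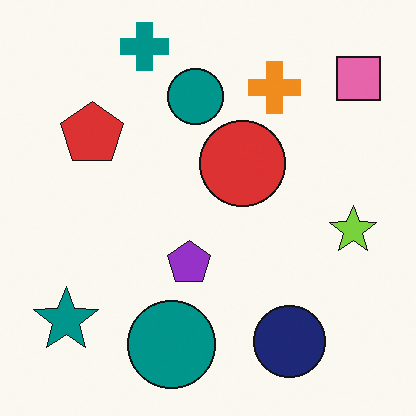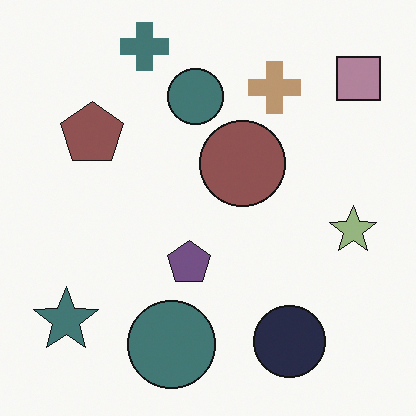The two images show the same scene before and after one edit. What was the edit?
The second image is the first heavily desaturated.

All colors are more muted and greyish — a global saturation change.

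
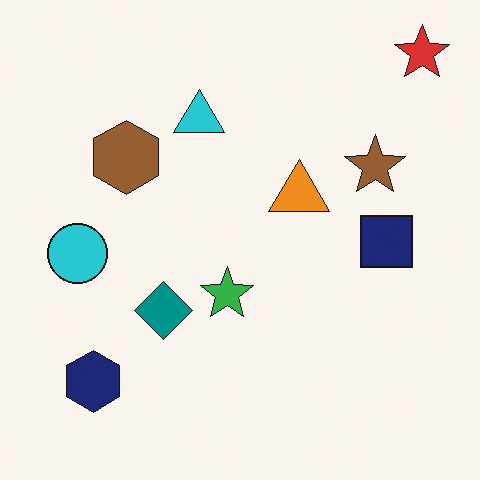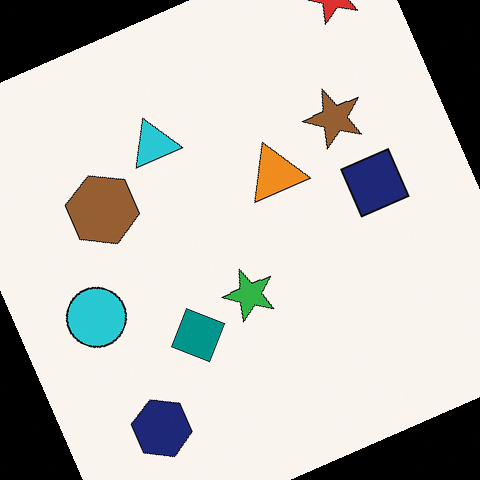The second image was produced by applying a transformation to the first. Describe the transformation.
The transformation is: rotated counter-clockwise by a moderate amount.

Every shape is tilted by the same angle and the image corners show triangular fill wedges — a whole-image rotation by a non-right angle.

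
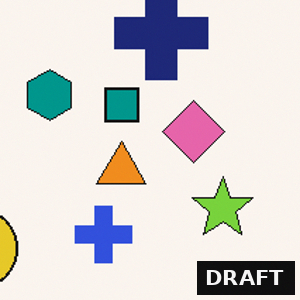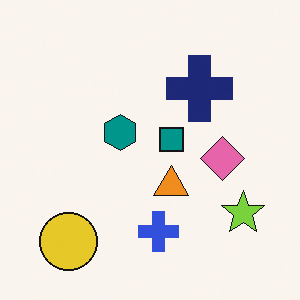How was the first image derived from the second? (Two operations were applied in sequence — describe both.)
The first image is the second cropped slightly and scaled back up, then watermarked with the text "DRAFT" in the lower-right corner.

The visible shapes are larger and the field of view is narrower; shapes near the original edges may be partly or wholly outside the frame — a crop-and-rescale. A dark label reading "DRAFT" appears in the lower-right corner.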